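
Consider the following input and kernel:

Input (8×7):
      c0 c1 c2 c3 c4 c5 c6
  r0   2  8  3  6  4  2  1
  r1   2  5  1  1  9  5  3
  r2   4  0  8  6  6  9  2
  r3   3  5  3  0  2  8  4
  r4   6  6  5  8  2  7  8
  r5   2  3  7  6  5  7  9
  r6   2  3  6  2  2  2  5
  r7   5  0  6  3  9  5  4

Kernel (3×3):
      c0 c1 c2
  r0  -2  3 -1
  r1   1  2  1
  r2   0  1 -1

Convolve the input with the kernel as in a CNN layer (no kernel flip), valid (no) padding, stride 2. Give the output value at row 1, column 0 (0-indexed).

1

The receptive field on the input at this output position is [4 0 8 / 3 5 3 / 6 6 5]. Elementwise product with the kernel and sum: 4·-2 + 0·3 + 8·-1 + 3·1 + 5·2 + 3·1 + 6·1 + 5·-1.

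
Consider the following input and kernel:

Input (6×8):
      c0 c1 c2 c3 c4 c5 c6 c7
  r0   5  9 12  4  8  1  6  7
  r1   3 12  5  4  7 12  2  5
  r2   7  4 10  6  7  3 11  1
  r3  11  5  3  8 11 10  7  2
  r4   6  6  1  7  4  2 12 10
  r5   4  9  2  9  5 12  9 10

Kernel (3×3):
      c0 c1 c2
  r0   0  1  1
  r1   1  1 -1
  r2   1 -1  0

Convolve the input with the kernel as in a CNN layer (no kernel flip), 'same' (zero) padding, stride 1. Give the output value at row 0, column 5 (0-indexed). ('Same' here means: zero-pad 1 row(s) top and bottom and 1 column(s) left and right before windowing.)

-2

The receptive field on the zero-padded input at this output position is [0 0 0 / 8 1 6 / 7 12 2]. Elementwise product with the kernel and sum: 0·1 + 0·1 + 8·1 + 1·1 + 6·-1 + 7·1 + 12·-1.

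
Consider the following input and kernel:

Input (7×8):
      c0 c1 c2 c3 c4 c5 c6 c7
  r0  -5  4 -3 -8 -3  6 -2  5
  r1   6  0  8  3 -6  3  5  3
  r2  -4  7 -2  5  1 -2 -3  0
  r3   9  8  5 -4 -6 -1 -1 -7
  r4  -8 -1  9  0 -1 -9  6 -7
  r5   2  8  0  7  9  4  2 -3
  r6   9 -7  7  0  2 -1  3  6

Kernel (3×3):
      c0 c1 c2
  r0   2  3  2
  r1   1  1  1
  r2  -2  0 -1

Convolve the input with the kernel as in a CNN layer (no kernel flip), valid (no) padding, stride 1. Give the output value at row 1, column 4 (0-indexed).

The receptive field on the input at this output position is [-6 3 5 / 1 -2 -3 / -6 -1 -1]. Elementwise product with the kernel and sum: -6·2 + 3·3 + 5·2 + 1·1 + -2·1 + -3·1 + -6·-2 + -1·-1.

16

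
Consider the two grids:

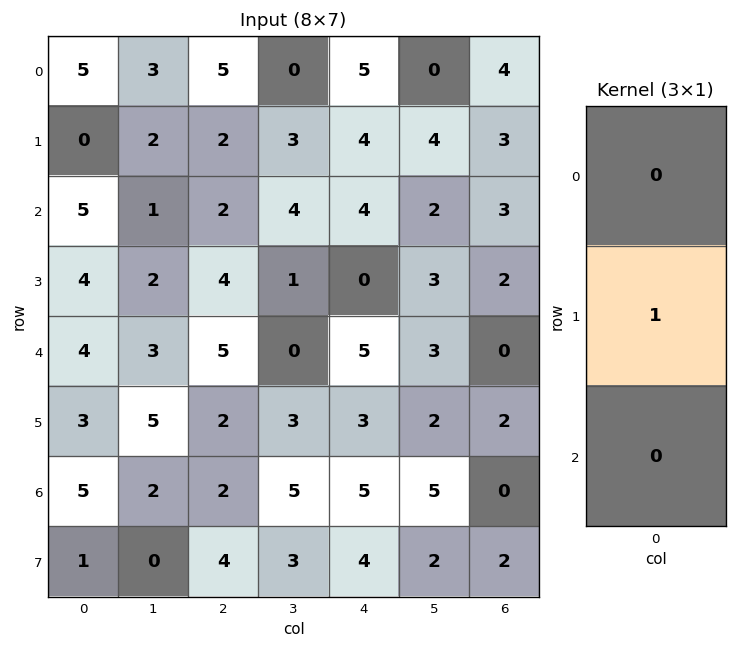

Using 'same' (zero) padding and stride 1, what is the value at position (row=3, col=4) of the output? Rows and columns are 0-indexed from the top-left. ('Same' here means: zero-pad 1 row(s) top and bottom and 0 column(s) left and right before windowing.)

The receptive field on the zero-padded input at this output position is [4 / 0 / 5]. Elementwise product with the kernel and sum: 0·1.

0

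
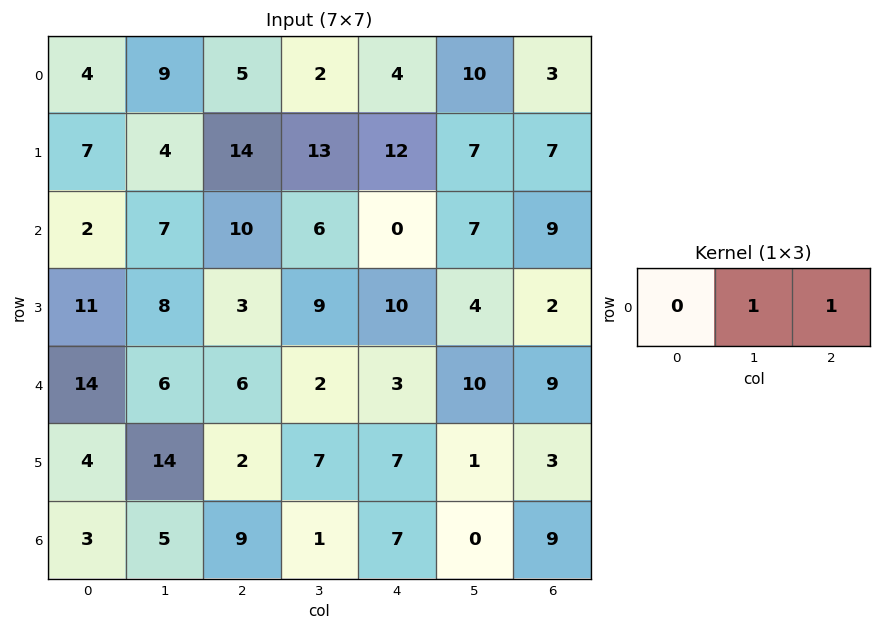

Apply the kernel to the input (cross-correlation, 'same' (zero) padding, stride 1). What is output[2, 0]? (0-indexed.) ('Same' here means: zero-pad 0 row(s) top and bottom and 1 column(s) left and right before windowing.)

The receptive field on the zero-padded input at this output position is [0 2 7]. Elementwise product with the kernel and sum: 2·1 + 7·1.

9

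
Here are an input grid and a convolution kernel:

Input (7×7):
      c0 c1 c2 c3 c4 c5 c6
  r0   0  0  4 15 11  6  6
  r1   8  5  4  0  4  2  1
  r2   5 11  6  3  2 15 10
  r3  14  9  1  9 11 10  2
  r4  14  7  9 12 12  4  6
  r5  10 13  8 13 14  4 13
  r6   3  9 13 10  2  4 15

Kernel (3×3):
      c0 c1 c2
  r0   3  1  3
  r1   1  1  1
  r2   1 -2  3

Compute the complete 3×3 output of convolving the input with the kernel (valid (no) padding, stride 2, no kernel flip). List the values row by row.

Output[0,0]: The receptive field on the input at this output position is [0 0 4 / 8 5 4 / 5 11 6]. Elementwise product with the kernel and sum: 0·3 + 0·1 + 4·3 + 8·1 + 5·1 + 4·1 + 5·1 + 11·-2 + 6·3.
Output[0,1]: The receptive field on the input at this output position is [4 15 11 / 4 0 4 / 6 3 2]. Elementwise product with the kernel and sum: 4·3 + 15·1 + 11·3 + 4·1 + 0·1 + 4·1 + 6·1 + 3·-2 + 2·3.

30 74 66
95 69 96
131 109 128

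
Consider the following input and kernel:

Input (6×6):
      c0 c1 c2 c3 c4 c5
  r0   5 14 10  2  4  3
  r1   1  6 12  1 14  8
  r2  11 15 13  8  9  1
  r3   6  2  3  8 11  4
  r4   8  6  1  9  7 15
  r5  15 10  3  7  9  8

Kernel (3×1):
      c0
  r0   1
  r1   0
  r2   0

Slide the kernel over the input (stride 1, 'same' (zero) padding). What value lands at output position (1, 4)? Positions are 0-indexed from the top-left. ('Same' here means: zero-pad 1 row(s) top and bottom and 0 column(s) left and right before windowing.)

4

The receptive field on the zero-padded input at this output position is [4 / 14 / 9]. Elementwise product with the kernel and sum: 4·1.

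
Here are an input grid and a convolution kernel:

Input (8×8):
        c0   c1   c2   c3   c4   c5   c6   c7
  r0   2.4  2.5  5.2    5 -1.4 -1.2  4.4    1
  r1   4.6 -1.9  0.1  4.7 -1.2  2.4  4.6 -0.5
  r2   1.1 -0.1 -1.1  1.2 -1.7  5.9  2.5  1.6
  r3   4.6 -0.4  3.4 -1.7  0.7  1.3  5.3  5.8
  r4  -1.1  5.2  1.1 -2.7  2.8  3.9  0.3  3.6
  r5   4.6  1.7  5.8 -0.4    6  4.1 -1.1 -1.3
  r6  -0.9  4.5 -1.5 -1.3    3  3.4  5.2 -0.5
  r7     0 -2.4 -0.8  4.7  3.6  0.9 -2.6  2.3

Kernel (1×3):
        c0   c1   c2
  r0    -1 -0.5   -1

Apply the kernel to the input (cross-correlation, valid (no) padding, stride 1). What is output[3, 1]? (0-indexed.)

The receptive field on the input at this output position is [-0.4 3.4 -1.7]. Elementwise product with the kernel and sum: -0.4·-1 + 3.4·-0.5 + -1.7·-1.

0.4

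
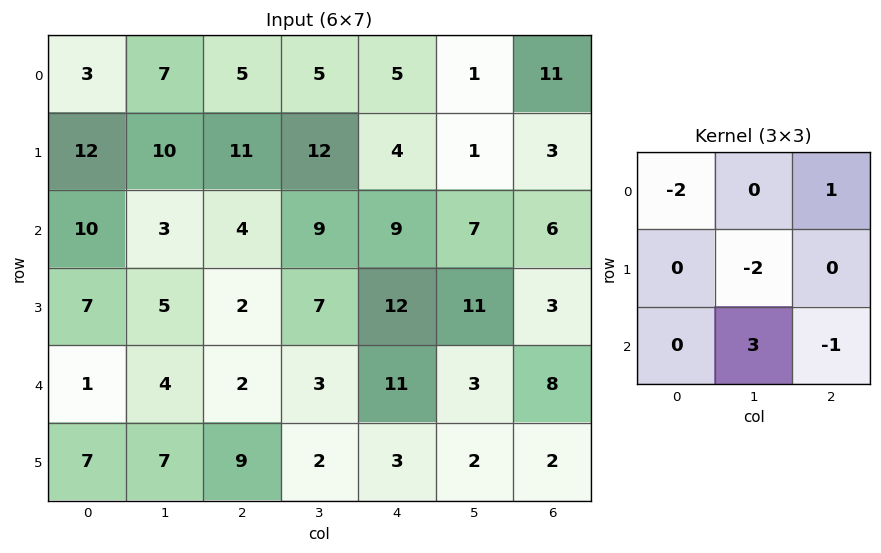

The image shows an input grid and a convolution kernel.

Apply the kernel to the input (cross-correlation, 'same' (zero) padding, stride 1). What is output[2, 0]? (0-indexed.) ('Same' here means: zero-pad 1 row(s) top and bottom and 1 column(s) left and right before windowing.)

6

The receptive field on the zero-padded input at this output position is [0 12 10 / 0 10 3 / 0 7 5]. Elementwise product with the kernel and sum: 0·-2 + 10·1 + 10·-2 + 7·3 + 5·-1.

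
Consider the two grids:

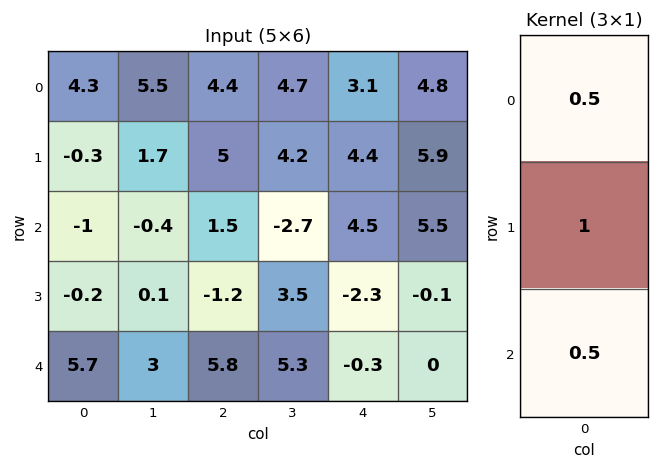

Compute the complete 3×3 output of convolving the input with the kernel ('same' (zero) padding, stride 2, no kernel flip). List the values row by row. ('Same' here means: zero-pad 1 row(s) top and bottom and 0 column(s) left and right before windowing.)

Output[0,0]: The receptive field on the zero-padded input at this output position is [0 / 4.3 / -0.3]. Elementwise product with the kernel and sum: 0·0.5 + 4.3·1 + -0.3·0.5.
Output[0,1]: The receptive field on the zero-padded input at this output position is [0 / 4.4 / 5]. Elementwise product with the kernel and sum: 0·0.5 + 4.4·1 + 5·0.5.

4.15 6.9 5.3
-1.25 3.4 5.55
5.6 5.2 -1.45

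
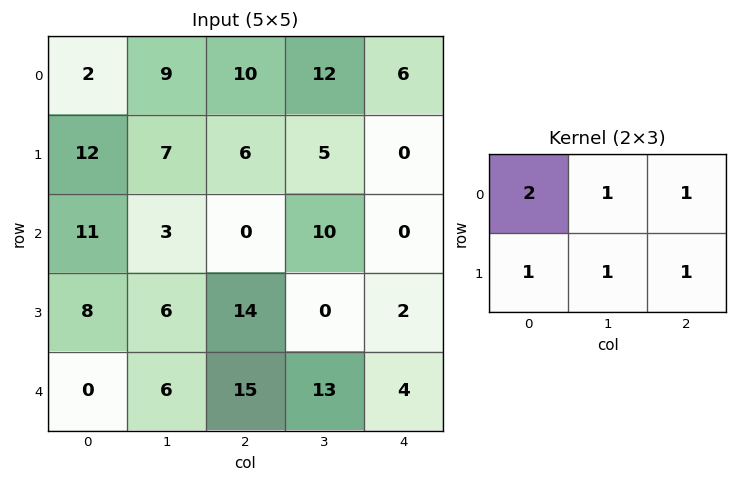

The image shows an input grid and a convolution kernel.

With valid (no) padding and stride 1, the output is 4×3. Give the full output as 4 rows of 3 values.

48 58 49
51 38 27
53 36 26
57 60 62

Output[0,0]: The receptive field on the input at this output position is [2 9 10 / 12 7 6]. Elementwise product with the kernel and sum: 2·2 + 9·1 + 10·1 + 12·1 + 7·1 + 6·1.
Output[0,1]: The receptive field on the input at this output position is [9 10 12 / 7 6 5]. Elementwise product with the kernel and sum: 9·2 + 10·1 + 12·1 + 7·1 + 6·1 + 5·1.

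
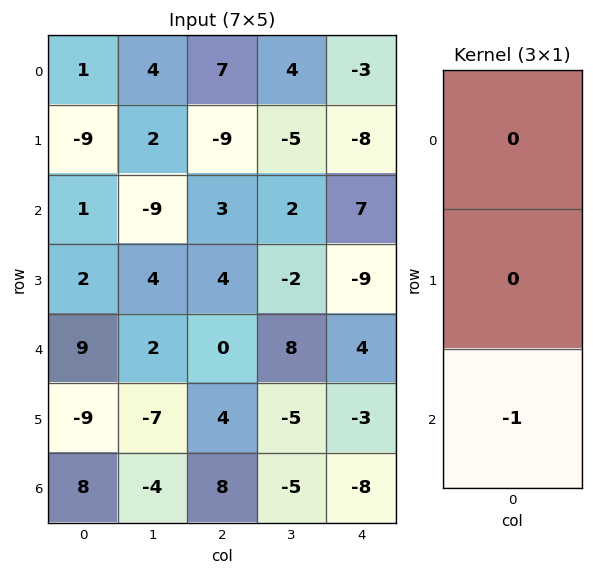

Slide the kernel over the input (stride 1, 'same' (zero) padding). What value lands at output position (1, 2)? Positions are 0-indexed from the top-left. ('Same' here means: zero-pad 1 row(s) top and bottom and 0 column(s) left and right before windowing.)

-3

The receptive field on the zero-padded input at this output position is [7 / -9 / 3]. Elementwise product with the kernel and sum: 3·-1.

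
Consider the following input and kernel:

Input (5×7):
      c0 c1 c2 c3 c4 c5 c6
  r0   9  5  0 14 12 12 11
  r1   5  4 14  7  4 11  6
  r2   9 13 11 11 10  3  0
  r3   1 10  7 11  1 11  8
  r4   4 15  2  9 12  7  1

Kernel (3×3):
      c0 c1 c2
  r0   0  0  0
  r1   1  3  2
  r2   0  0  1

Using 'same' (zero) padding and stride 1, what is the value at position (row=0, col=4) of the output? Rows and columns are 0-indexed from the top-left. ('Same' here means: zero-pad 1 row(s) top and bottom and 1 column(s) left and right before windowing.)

85

The receptive field on the zero-padded input at this output position is [0 0 0 / 14 12 12 / 7 4 11]. Elementwise product with the kernel and sum: 14·1 + 12·3 + 12·2 + 11·1.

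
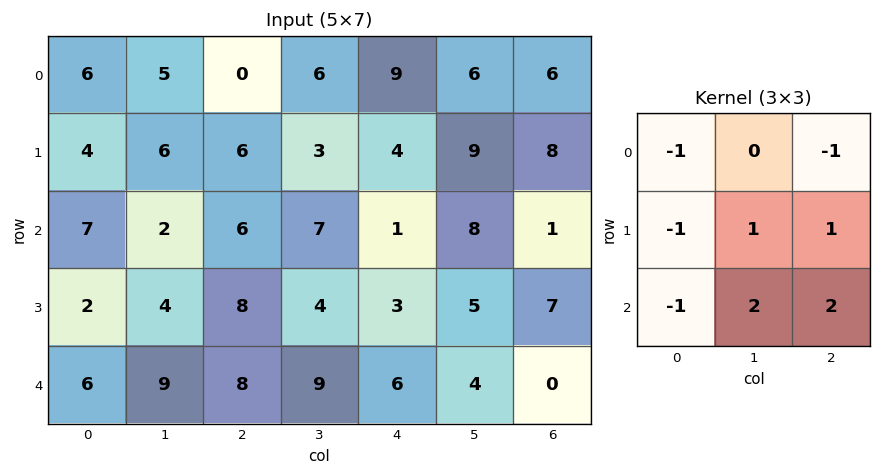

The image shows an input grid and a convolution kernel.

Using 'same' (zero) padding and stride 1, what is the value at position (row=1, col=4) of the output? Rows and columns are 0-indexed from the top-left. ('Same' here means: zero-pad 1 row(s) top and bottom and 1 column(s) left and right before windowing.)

9

The receptive field on the zero-padded input at this output position is [6 9 6 / 3 4 9 / 7 1 8]. Elementwise product with the kernel and sum: 6·-1 + 6·-1 + 3·-1 + 4·1 + 9·1 + 7·-1 + 1·2 + 8·2.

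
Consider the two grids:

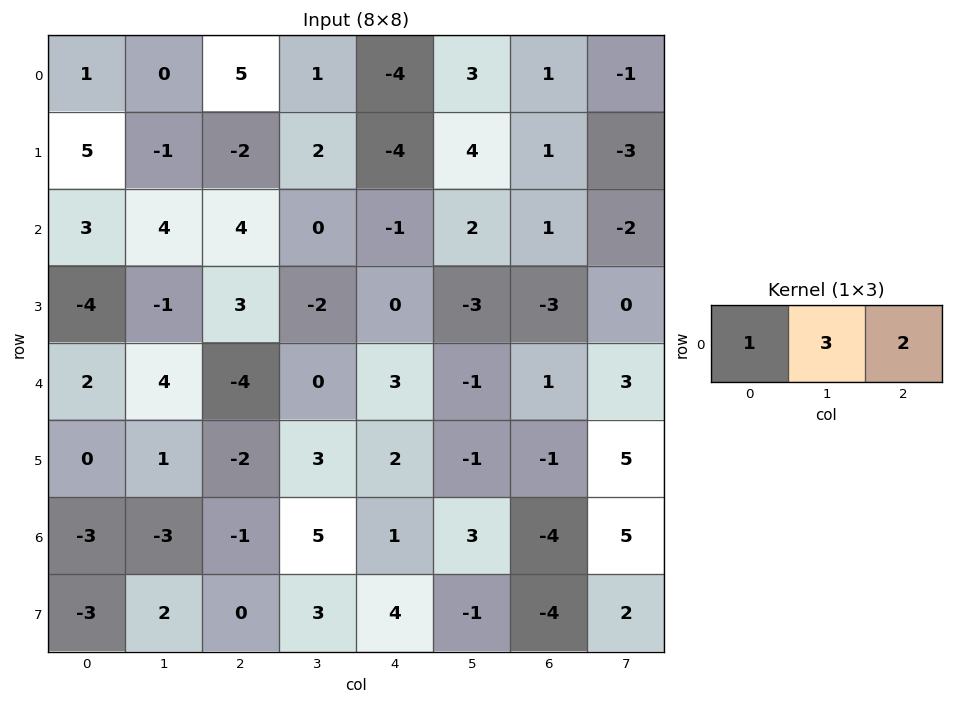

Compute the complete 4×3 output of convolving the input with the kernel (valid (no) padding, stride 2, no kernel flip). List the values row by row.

Output[0,0]: The receptive field on the input at this output position is [1 0 5]. Elementwise product with the kernel and sum: 1·1 + 0·3 + 5·2.

11 0 7
23 2 7
6 2 2
-14 16 2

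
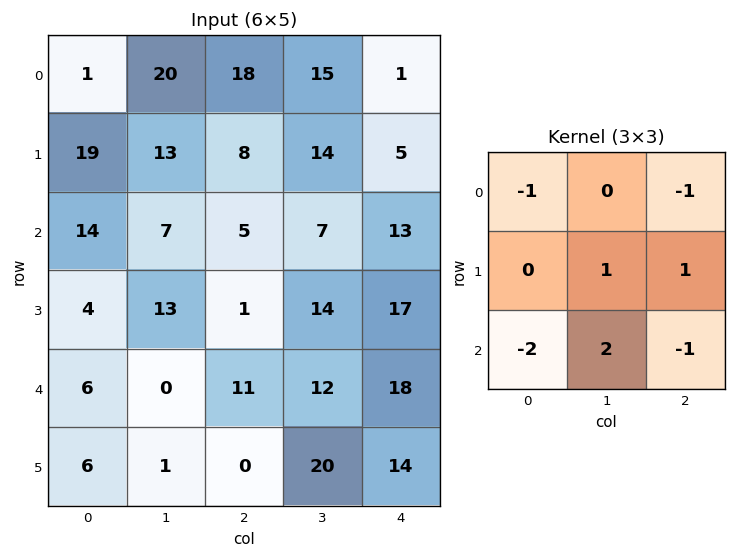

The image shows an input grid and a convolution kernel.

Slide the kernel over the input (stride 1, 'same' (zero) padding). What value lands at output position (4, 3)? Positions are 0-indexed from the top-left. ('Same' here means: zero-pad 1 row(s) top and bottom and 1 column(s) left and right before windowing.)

38

The receptive field on the zero-padded input at this output position is [1 14 17 / 11 12 18 / 0 20 14]. Elementwise product with the kernel and sum: 1·-1 + 17·-1 + 12·1 + 18·1 + 0·-2 + 20·2 + 14·-1.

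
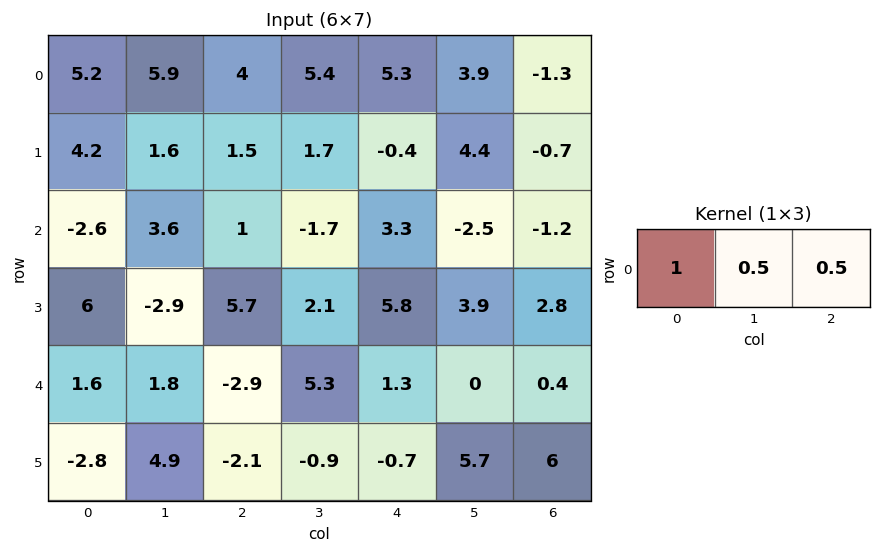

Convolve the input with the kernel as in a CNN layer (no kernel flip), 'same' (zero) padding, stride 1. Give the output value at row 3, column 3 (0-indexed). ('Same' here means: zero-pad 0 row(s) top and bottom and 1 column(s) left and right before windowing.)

9.65

The receptive field on the zero-padded input at this output position is [5.7 2.1 5.8]. Elementwise product with the kernel and sum: 5.7·1 + 2.1·0.5 + 5.8·0.5.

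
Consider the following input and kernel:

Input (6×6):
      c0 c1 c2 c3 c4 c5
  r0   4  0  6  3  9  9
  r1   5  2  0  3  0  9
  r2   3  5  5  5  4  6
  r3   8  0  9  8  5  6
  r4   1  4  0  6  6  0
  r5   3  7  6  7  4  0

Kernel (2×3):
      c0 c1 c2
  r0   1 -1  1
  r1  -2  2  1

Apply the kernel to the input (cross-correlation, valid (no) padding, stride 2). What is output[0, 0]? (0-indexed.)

The receptive field on the input at this output position is [4 0 6 / 5 2 0]. Elementwise product with the kernel and sum: 4·1 + 0·-1 + 6·1 + 5·-2 + 2·2 + 0·1.

4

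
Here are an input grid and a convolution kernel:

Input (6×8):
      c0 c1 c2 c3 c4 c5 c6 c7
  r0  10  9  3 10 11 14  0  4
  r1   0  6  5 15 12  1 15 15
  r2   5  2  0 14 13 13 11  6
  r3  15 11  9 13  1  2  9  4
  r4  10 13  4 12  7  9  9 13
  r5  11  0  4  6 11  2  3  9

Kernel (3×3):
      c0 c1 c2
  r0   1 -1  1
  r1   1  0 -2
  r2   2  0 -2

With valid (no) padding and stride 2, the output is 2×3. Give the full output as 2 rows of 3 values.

Output[0,0]: The receptive field on the input at this output position is [10 9 3 / 0 6 5 / 5 2 0]. Elementwise product with the kernel and sum: 10·1 + 9·-1 + 3·1 + 0·1 + 5·-2 + 5·2 + 0·-2.
Output[0,1]: The receptive field on the input at this output position is [3 10 11 / 5 15 12 / 0 14 13]. Elementwise product with the kernel and sum: 3·1 + 10·-1 + 11·1 + 5·1 + 12·-2 + 0·2 + 13·-2.

4 -41 -17
12 0 -10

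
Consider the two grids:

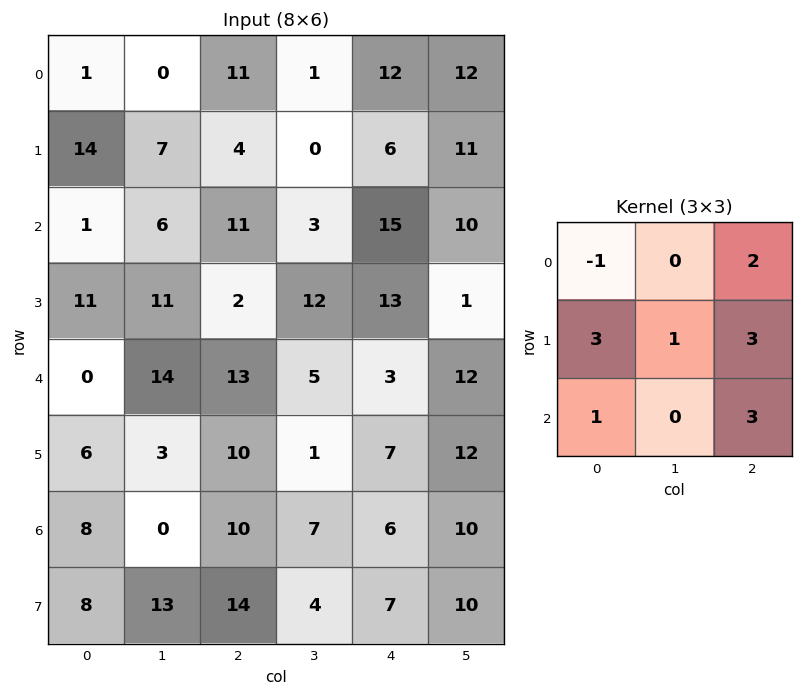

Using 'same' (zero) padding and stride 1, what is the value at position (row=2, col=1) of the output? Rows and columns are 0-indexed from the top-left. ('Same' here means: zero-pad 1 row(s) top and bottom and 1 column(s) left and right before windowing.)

53

The receptive field on the zero-padded input at this output position is [14 7 4 / 1 6 11 / 11 11 2]. Elementwise product with the kernel and sum: 14·-1 + 4·2 + 1·3 + 6·1 + 11·3 + 11·1 + 2·3.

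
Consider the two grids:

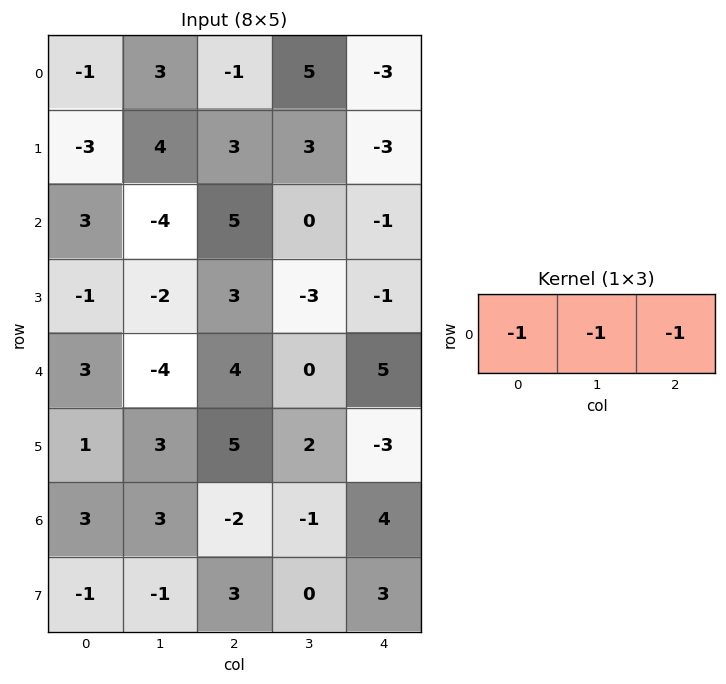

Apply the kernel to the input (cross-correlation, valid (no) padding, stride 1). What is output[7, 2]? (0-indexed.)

-6

The receptive field on the input at this output position is [3 0 3]. Elementwise product with the kernel and sum: 3·-1 + 0·-1 + 3·-1.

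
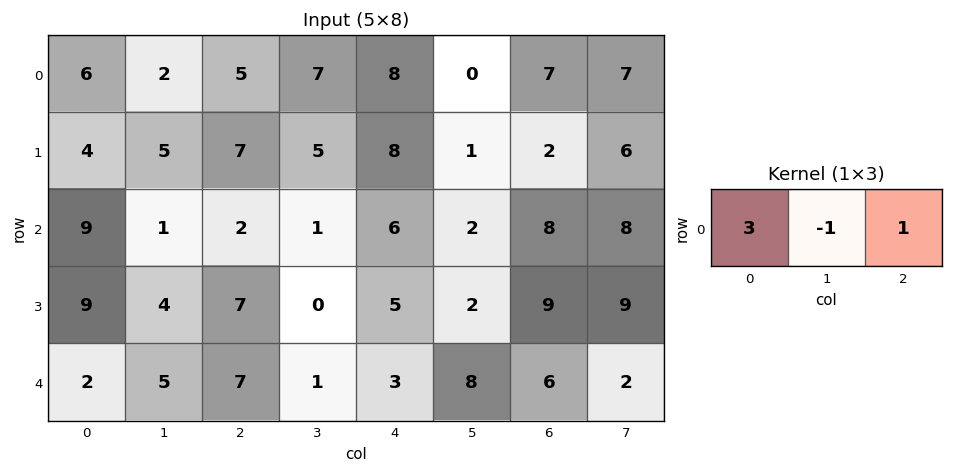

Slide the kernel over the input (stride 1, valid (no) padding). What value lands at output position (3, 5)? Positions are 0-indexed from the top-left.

6

The receptive field on the input at this output position is [2 9 9]. Elementwise product with the kernel and sum: 2·3 + 9·-1 + 9·1.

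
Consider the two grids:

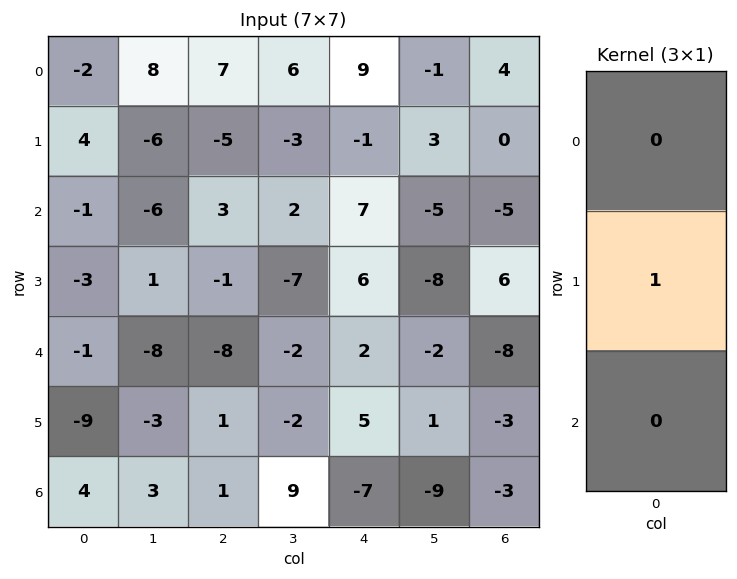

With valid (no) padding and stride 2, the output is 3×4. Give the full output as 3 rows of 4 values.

Output[0,0]: The receptive field on the input at this output position is [-2 / 4 / -1]. Elementwise product with the kernel and sum: 4·1.

4 -5 -1 0
-3 -1 6 6
-9 1 5 -3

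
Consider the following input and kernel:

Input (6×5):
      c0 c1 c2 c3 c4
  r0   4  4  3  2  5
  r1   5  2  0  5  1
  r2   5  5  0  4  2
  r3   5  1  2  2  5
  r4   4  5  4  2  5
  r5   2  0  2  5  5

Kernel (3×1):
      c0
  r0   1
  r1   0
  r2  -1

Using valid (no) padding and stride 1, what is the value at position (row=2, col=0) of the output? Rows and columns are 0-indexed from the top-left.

1

The receptive field on the input at this output position is [5 / 5 / 4]. Elementwise product with the kernel and sum: 5·1 + 4·-1.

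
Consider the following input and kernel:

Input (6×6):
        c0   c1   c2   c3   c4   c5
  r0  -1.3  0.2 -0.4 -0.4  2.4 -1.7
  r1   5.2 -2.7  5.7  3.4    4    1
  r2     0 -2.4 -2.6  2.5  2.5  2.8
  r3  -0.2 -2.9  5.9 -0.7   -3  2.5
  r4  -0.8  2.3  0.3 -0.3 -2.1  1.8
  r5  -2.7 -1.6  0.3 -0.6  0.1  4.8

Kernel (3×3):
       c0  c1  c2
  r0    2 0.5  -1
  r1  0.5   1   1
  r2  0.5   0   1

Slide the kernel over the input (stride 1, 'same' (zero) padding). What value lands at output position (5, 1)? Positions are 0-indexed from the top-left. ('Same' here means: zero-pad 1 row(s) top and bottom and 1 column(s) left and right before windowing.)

The receptive field on the zero-padded input at this output position is [-0.8 2.3 0.3 / -2.7 -1.6 0.3 / 0 0 0]. Elementwise product with the kernel and sum: -0.8·2 + 2.3·0.5 + 0.3·-1 + -2.7·0.5 + -1.6·1 + 0.3·1 + 0·0.5 + 0·1.

-3.4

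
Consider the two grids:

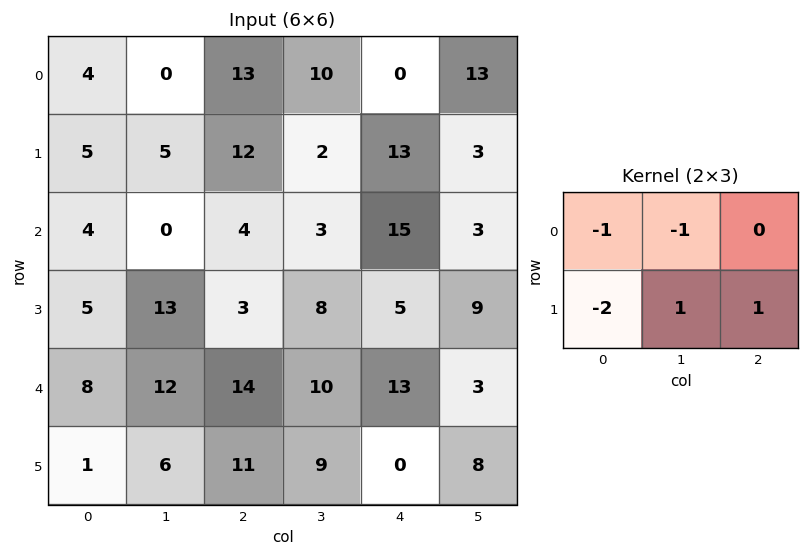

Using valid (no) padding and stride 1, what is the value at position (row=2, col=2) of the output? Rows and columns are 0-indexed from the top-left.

0

The receptive field on the input at this output position is [4 3 15 / 3 8 5]. Elementwise product with the kernel and sum: 4·-1 + 3·-1 + 3·-2 + 8·1 + 5·1.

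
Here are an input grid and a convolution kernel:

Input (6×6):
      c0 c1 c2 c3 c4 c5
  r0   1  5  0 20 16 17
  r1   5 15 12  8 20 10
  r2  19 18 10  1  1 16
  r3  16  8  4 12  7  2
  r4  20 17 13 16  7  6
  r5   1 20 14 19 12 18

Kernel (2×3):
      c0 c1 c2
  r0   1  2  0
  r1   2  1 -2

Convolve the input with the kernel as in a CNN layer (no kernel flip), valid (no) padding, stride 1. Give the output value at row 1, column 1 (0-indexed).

The receptive field on the input at this output position is [15 12 8 / 18 10 1]. Elementwise product with the kernel and sum: 15·1 + 12·2 + 18·2 + 10·1 + 1·-2.

83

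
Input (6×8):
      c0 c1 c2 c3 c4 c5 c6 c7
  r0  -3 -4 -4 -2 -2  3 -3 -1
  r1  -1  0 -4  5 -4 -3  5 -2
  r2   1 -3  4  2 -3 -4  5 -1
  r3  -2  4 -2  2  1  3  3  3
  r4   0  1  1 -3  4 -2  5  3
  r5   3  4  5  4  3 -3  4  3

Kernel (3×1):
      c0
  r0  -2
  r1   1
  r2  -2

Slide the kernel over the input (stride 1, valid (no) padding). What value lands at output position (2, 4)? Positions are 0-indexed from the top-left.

-1

The receptive field on the input at this output position is [-3 / 1 / 4]. Elementwise product with the kernel and sum: -3·-2 + 1·1 + 4·-2.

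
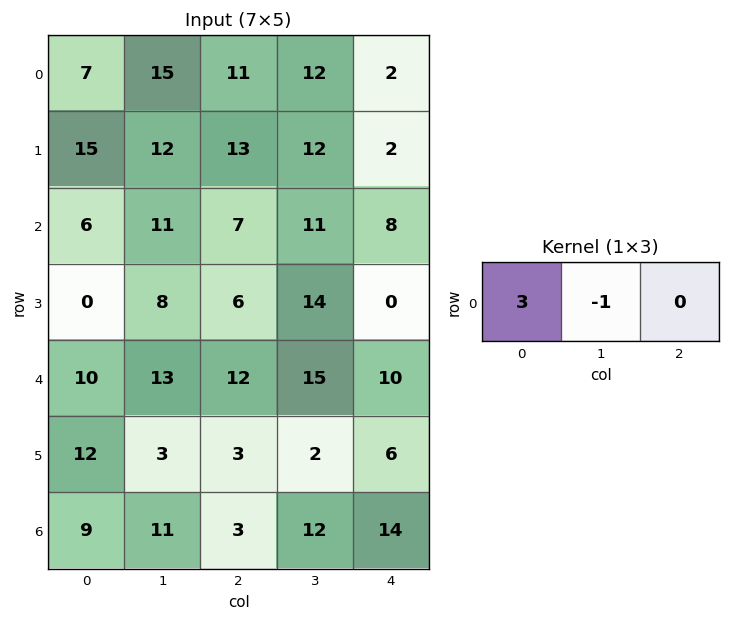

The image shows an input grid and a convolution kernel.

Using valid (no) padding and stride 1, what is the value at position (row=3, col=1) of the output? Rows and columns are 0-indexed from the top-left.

18

The receptive field on the input at this output position is [8 6 14]. Elementwise product with the kernel and sum: 8·3 + 6·-1.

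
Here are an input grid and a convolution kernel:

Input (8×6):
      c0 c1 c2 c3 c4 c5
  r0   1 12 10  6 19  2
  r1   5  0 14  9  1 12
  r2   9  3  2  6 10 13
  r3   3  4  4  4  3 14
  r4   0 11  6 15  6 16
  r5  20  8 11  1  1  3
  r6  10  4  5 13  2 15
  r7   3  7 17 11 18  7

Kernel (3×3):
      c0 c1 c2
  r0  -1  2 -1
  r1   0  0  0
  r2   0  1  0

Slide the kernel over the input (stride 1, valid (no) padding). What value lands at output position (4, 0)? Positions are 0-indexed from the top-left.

The receptive field on the input at this output position is [0 11 6 / 20 8 11 / 10 4 5]. Elementwise product with the kernel and sum: 0·-1 + 11·2 + 6·-1 + 4·1.

20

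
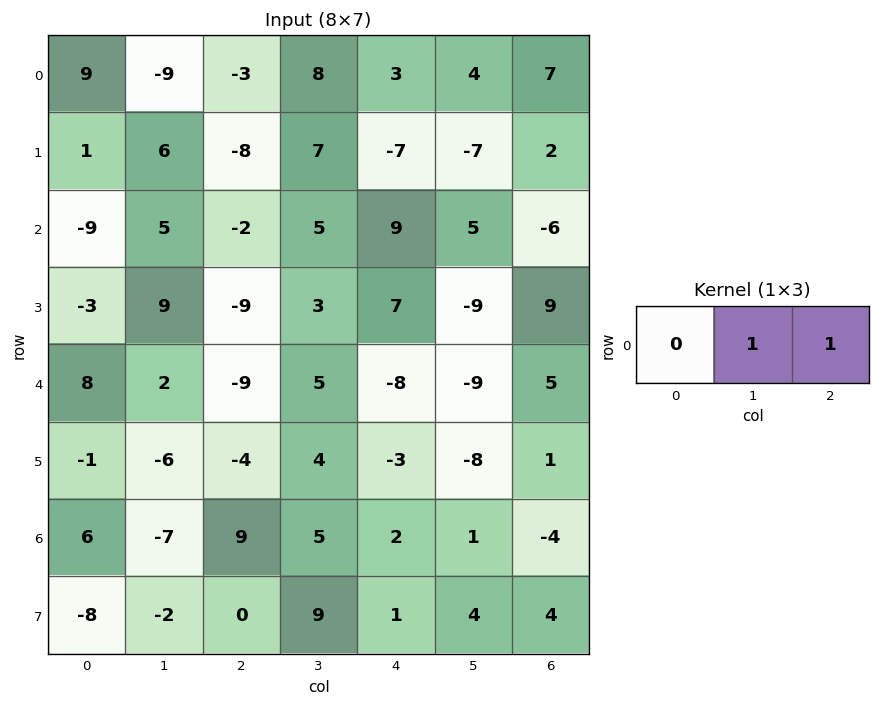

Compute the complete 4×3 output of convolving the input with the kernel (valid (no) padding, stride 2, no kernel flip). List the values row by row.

Output[0,0]: The receptive field on the input at this output position is [9 -9 -3]. Elementwise product with the kernel and sum: -9·1 + -3·1.
Output[0,1]: The receptive field on the input at this output position is [-3 8 3]. Elementwise product with the kernel and sum: 8·1 + 3·1.

-12 11 11
3 14 -1
-7 -3 -4
2 7 -3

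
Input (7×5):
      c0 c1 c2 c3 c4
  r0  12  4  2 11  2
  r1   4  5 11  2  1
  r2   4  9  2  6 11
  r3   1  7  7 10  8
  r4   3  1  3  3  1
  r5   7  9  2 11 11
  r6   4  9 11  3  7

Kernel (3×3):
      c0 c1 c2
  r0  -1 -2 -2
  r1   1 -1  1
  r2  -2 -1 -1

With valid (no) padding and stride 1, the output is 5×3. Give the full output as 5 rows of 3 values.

Output[0,0]: The receptive field on the input at this output position is [12 4 2 / 4 5 11 / 4 9 2]. Elementwise product with the kernel and sum: 12·-1 + 4·-2 + 2·-2 + 4·1 + 5·-1 + 11·1 + 4·-2 + 9·-1 + 2·-1.

-33 -60 -39
-55 -49 -42
-35 -23 -41
-49 -71 -68
-39 -27 -41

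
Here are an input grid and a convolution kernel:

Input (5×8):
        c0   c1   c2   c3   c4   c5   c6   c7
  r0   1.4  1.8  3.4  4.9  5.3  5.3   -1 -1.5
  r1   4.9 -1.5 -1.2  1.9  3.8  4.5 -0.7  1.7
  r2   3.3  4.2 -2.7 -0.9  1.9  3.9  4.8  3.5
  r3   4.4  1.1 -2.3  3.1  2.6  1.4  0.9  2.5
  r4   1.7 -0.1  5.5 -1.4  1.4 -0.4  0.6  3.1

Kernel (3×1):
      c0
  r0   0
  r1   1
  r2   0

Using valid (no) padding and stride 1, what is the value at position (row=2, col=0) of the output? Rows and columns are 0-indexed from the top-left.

The receptive field on the input at this output position is [3.3 / 4.4 / 1.7]. Elementwise product with the kernel and sum: 4.4·1.

4.4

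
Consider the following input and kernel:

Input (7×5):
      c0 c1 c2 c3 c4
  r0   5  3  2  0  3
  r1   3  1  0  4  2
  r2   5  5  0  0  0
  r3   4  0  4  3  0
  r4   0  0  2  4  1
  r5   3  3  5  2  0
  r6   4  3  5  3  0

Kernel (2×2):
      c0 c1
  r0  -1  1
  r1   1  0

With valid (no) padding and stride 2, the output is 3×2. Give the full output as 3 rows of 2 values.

1 -2
4 4
3 7

Output[0,0]: The receptive field on the input at this output position is [5 3 / 3 1]. Elementwise product with the kernel and sum: 5·-1 + 3·1 + 3·1.
Output[0,1]: The receptive field on the input at this output position is [2 0 / 0 4]. Elementwise product with the kernel and sum: 2·-1 + 0·1 + 0·1.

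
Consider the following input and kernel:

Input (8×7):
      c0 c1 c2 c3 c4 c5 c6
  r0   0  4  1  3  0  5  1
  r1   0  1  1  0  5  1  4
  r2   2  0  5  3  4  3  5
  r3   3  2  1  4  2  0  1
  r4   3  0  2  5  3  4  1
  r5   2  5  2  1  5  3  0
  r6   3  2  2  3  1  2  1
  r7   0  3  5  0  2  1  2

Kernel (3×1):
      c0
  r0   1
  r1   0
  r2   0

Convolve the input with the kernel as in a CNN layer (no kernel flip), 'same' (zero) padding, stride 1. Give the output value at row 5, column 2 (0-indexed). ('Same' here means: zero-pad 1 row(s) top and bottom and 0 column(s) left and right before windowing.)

The receptive field on the zero-padded input at this output position is [2 / 2 / 2]. Elementwise product with the kernel and sum: 2·1.

2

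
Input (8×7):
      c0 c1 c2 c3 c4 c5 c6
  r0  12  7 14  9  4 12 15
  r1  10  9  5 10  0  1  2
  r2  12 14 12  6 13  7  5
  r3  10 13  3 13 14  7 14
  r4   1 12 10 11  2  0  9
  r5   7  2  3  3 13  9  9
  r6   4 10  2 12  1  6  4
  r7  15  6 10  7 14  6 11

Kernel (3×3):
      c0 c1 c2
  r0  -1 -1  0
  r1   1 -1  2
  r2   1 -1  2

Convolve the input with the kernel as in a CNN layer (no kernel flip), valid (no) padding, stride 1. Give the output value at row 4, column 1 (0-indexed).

15

The receptive field on the input at this output position is [12 10 11 / 2 3 3 / 10 2 12]. Elementwise product with the kernel and sum: 12·-1 + 10·-1 + 2·1 + 3·-1 + 3·2 + 10·1 + 2·-1 + 12·2.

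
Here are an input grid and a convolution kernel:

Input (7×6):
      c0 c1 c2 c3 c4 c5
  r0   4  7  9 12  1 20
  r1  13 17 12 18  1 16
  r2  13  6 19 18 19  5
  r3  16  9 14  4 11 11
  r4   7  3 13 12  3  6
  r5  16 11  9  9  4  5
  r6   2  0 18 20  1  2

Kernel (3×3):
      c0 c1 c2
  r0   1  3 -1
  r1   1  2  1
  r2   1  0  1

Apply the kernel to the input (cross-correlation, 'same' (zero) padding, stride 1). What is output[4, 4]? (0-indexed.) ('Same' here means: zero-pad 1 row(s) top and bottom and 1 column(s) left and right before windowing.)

64

The receptive field on the zero-padded input at this output position is [4 11 11 / 12 3 6 / 9 4 5]. Elementwise product with the kernel and sum: 4·1 + 11·3 + 11·-1 + 12·1 + 3·2 + 6·1 + 9·1 + 5·1.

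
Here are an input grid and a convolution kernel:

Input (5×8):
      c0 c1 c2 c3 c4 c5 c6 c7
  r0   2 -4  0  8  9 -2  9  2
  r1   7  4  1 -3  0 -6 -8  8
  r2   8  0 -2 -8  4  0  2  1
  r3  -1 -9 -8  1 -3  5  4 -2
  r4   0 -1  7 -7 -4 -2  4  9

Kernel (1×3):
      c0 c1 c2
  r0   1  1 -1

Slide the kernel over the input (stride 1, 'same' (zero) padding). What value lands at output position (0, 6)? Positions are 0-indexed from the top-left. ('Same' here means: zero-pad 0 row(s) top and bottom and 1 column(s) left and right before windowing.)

5

The receptive field on the zero-padded input at this output position is [-2 9 2]. Elementwise product with the kernel and sum: -2·1 + 9·1 + 2·-1.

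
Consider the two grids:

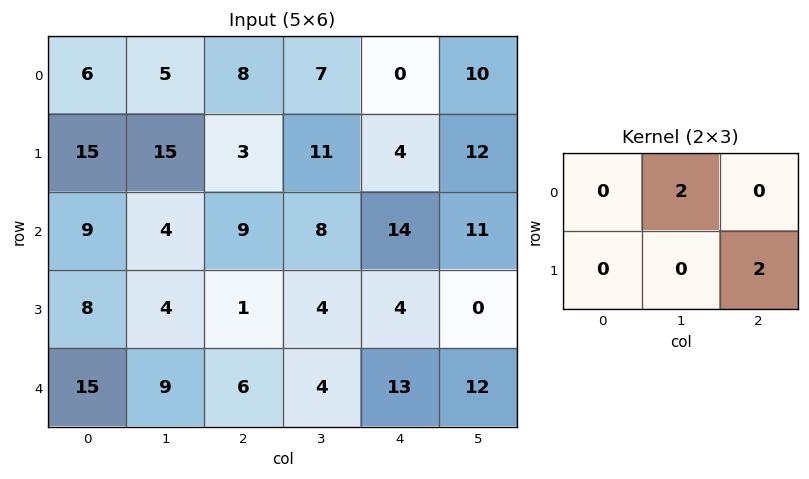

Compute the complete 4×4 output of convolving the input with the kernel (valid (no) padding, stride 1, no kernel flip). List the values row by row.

16 38 22 24
48 22 50 30
10 26 24 28
20 10 34 32

Output[0,0]: The receptive field on the input at this output position is [6 5 8 / 15 15 3]. Elementwise product with the kernel and sum: 5·2 + 3·2.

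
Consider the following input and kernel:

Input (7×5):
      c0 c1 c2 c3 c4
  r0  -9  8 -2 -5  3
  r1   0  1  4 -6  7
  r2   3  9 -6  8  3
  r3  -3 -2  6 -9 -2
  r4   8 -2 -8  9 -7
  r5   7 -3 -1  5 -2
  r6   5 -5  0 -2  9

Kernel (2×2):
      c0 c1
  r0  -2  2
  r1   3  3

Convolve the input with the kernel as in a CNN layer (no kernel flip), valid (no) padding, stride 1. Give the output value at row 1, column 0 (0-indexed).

The receptive field on the input at this output position is [0 1 / 3 9]. Elementwise product with the kernel and sum: 0·-2 + 1·2 + 3·3 + 9·3.

38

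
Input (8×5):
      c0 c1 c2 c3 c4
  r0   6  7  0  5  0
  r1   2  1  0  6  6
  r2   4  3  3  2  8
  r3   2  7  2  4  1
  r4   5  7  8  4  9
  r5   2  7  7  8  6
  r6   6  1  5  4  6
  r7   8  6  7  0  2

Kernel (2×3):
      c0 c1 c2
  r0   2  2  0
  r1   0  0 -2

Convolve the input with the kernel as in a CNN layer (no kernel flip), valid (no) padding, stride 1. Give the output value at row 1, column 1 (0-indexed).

The receptive field on the input at this output position is [1 0 6 / 3 3 2]. Elementwise product with the kernel and sum: 1·2 + 0·2 + 2·-2.

-2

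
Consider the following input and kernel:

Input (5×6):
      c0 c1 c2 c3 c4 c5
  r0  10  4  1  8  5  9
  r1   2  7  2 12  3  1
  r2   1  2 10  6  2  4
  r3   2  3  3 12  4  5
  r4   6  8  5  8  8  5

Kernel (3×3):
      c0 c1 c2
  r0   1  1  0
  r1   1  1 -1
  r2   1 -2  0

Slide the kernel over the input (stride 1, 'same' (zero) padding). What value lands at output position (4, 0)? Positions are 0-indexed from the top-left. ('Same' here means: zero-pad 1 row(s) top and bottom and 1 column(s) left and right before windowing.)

0

The receptive field on the zero-padded input at this output position is [0 2 3 / 0 6 8 / 0 0 0]. Elementwise product with the kernel and sum: 0·1 + 2·1 + 0·1 + 6·1 + 8·-1 + 0·1 + 0·-2.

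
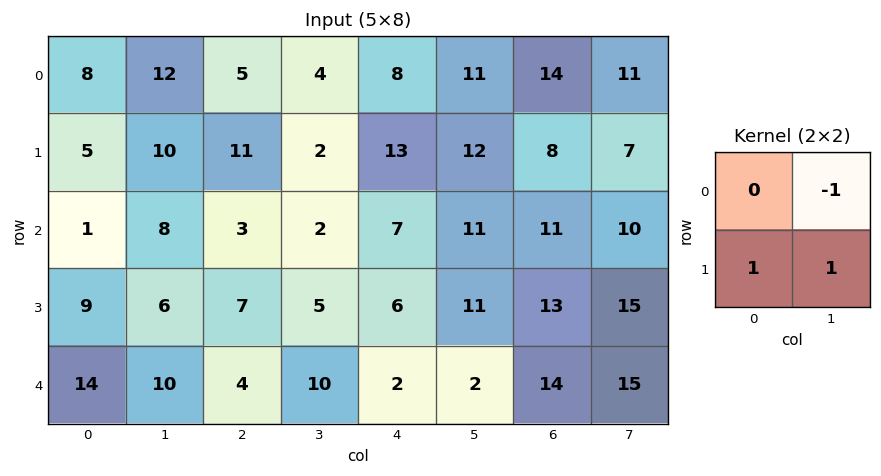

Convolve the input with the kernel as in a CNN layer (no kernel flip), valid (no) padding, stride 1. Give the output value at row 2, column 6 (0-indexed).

18

The receptive field on the input at this output position is [11 10 / 13 15]. Elementwise product with the kernel and sum: 10·-1 + 13·1 + 15·1.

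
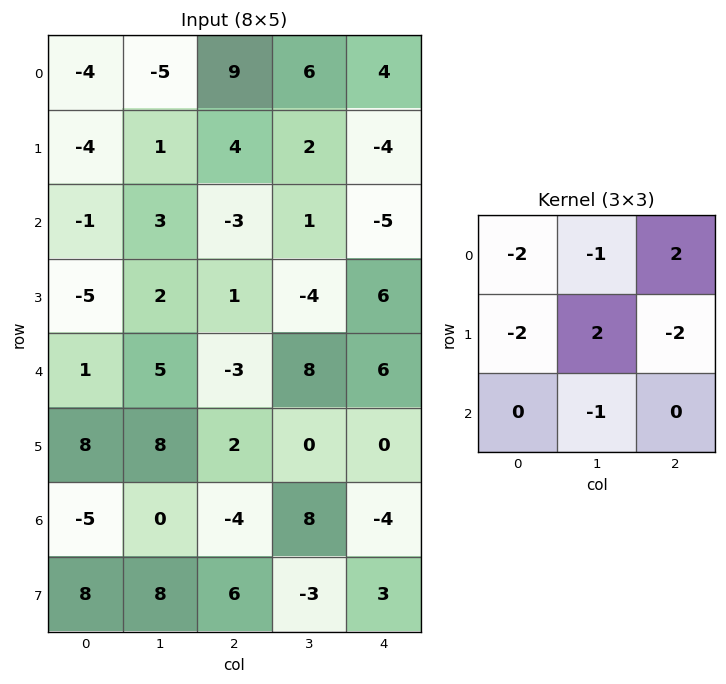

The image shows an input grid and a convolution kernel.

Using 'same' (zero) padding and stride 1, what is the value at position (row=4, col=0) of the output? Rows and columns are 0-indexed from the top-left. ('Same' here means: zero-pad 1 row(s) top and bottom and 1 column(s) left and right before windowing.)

The receptive field on the zero-padded input at this output position is [0 -5 2 / 0 1 5 / 0 8 8]. Elementwise product with the kernel and sum: 0·-2 + -5·-1 + 2·2 + 0·-2 + 1·2 + 5·-2 + 8·-1.

-7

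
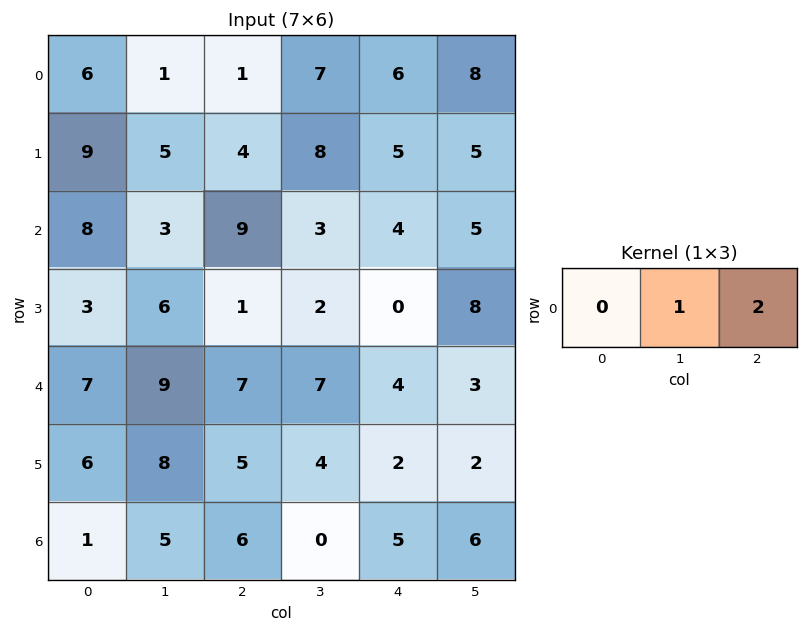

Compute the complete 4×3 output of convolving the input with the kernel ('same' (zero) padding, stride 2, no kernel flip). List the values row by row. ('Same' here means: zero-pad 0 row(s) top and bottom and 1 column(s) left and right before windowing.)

Output[0,0]: The receptive field on the zero-padded input at this output position is [0 6 1]. Elementwise product with the kernel and sum: 6·1 + 1·2.

8 15 22
14 15 14
25 21 10
11 6 17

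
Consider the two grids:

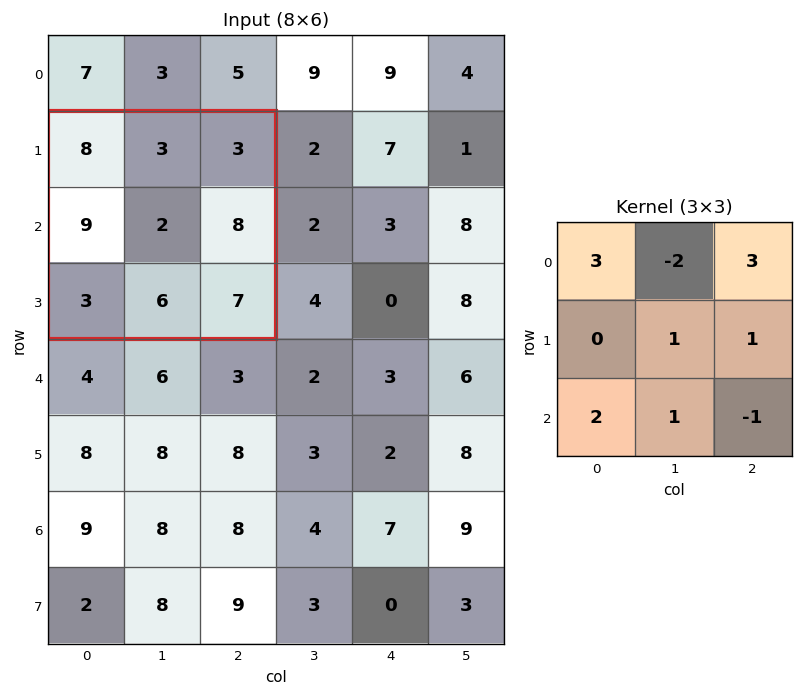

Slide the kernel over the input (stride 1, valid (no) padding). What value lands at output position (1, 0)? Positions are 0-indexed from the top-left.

The receptive field on the input at this output position is [8 3 3 / 9 2 8 / 3 6 7]. Elementwise product with the kernel and sum: 8·3 + 3·-2 + 3·3 + 2·1 + 8·1 + 3·2 + 6·1 + 7·-1.

42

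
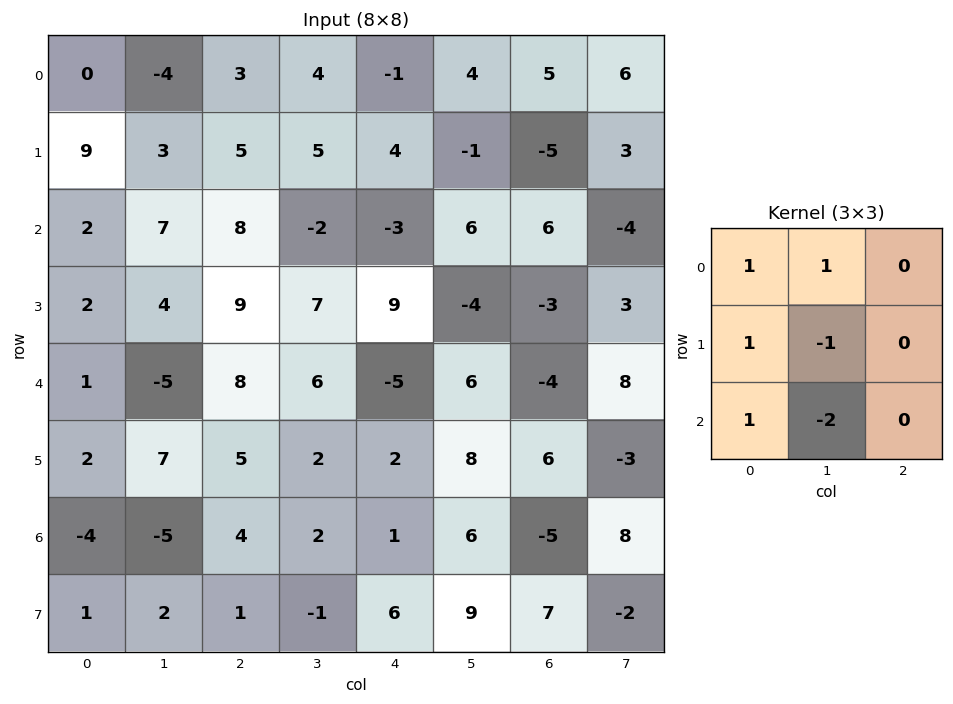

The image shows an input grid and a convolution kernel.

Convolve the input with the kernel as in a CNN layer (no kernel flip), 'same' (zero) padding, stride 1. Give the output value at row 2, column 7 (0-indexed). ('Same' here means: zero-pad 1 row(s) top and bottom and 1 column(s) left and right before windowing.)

The receptive field on the zero-padded input at this output position is [-5 3 0 / 6 -4 0 / -3 3 0]. Elementwise product with the kernel and sum: -5·1 + 3·1 + 6·1 + -4·-1 + -3·1 + 3·-2.

-1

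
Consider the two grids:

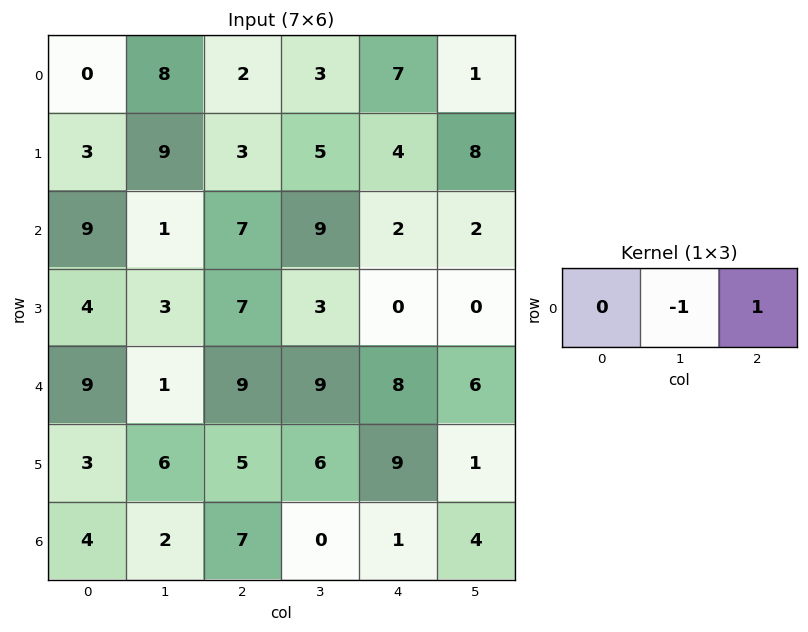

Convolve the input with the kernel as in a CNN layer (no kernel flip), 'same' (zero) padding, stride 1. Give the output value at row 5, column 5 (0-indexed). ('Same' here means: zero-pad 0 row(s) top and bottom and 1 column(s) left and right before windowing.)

-1

The receptive field on the zero-padded input at this output position is [9 1 0]. Elementwise product with the kernel and sum: 1·-1 + 0·1.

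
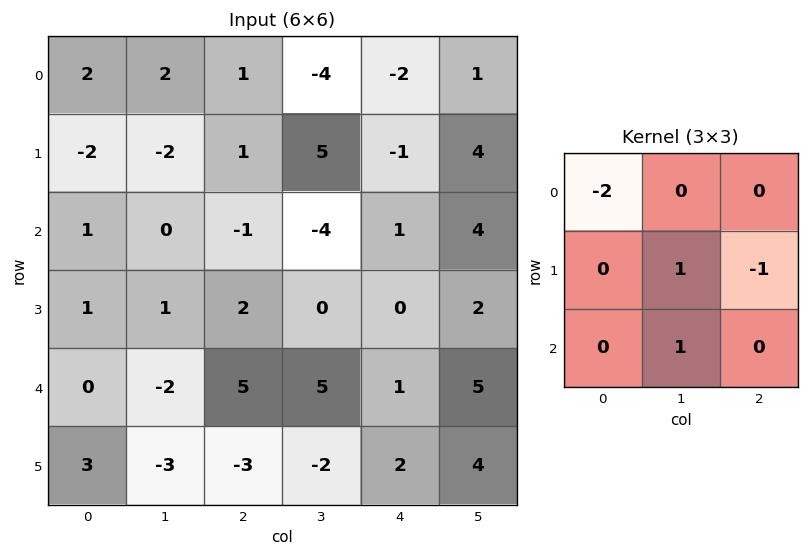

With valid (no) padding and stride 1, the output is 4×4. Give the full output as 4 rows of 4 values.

-7 -9 0 4
6 9 -7 -13
-5 7 7 7
-12 -5 -2 -2

Output[0,0]: The receptive field on the input at this output position is [2 2 1 / -2 -2 1 / 1 0 -1]. Elementwise product with the kernel and sum: 2·-2 + -2·1 + 1·-1 + 0·1.
Output[0,1]: The receptive field on the input at this output position is [2 1 -4 / -2 1 5 / 0 -1 -4]. Elementwise product with the kernel and sum: 2·-2 + 1·1 + 5·-1 + -1·1.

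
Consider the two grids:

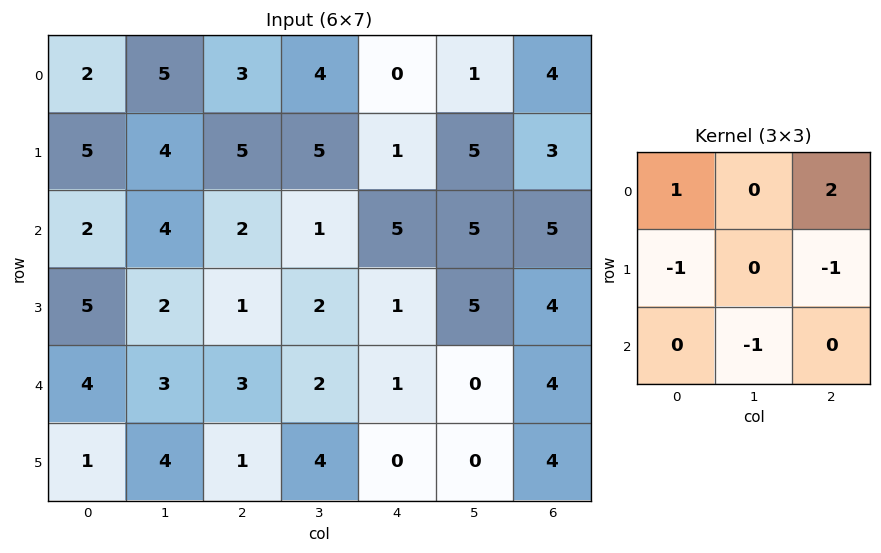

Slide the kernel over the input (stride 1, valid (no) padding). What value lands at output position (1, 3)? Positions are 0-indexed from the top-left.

8

The receptive field on the input at this output position is [5 1 5 / 1 5 5 / 2 1 5]. Elementwise product with the kernel and sum: 5·1 + 5·2 + 1·-1 + 5·-1 + 1·-1.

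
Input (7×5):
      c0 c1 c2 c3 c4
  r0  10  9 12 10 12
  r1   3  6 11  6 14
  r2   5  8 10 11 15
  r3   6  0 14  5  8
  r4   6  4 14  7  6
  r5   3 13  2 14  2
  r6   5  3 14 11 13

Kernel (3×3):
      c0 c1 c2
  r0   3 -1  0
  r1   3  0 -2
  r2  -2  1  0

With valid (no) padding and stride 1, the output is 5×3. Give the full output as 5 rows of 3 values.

6 15 22
-14 23 4
-11 10 24
15 -40 77
12 17 20

Output[0,0]: The receptive field on the input at this output position is [10 9 12 / 3 6 11 / 5 8 10]. Elementwise product with the kernel and sum: 10·3 + 9·-1 + 3·3 + 11·-2 + 5·-2 + 8·1.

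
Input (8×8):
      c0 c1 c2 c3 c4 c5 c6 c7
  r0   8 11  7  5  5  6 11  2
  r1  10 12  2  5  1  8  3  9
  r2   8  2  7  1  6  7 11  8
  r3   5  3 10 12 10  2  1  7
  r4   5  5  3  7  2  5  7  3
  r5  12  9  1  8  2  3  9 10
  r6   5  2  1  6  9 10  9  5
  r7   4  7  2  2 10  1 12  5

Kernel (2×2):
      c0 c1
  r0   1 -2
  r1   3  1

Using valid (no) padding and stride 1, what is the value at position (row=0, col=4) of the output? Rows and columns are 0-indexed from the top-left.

4

The receptive field on the input at this output position is [5 6 / 1 8]. Elementwise product with the kernel and sum: 5·1 + 6·-2 + 1·3 + 8·1.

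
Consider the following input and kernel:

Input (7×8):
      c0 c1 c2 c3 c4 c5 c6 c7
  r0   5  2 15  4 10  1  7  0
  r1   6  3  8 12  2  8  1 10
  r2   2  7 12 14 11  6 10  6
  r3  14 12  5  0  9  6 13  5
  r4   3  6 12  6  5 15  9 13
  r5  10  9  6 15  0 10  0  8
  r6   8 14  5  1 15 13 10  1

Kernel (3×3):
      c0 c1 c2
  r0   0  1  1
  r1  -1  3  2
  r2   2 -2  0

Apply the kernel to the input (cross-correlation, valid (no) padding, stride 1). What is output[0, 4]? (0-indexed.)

The receptive field on the input at this output position is [10 1 7 / 2 8 1 / 11 6 10]. Elementwise product with the kernel and sum: 1·1 + 7·1 + 2·-1 + 8·3 + 1·2 + 11·2 + 6·-2.

42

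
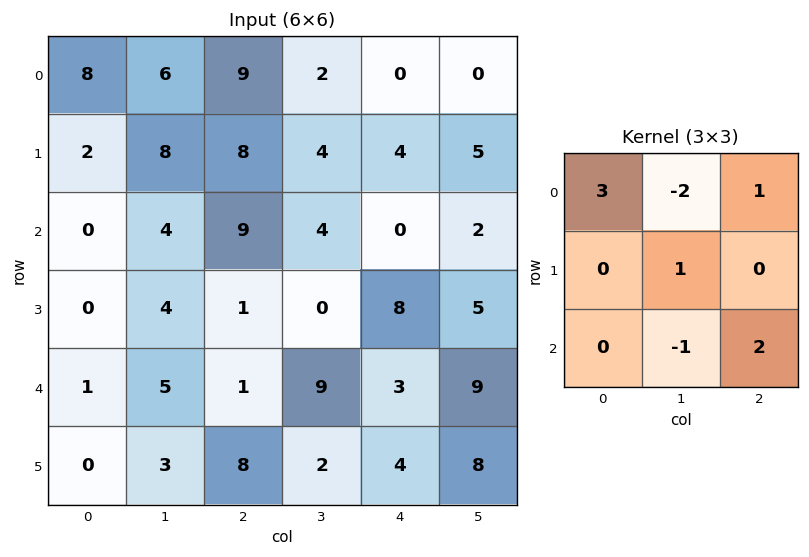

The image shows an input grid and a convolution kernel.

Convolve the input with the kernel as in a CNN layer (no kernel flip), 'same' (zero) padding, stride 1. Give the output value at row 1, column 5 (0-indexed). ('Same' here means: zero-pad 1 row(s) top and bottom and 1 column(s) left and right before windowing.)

The receptive field on the zero-padded input at this output position is [0 0 0 / 4 5 0 / 0 2 0]. Elementwise product with the kernel and sum: 0·3 + 0·-2 + 0·1 + 5·1 + 2·-1 + 0·2.

3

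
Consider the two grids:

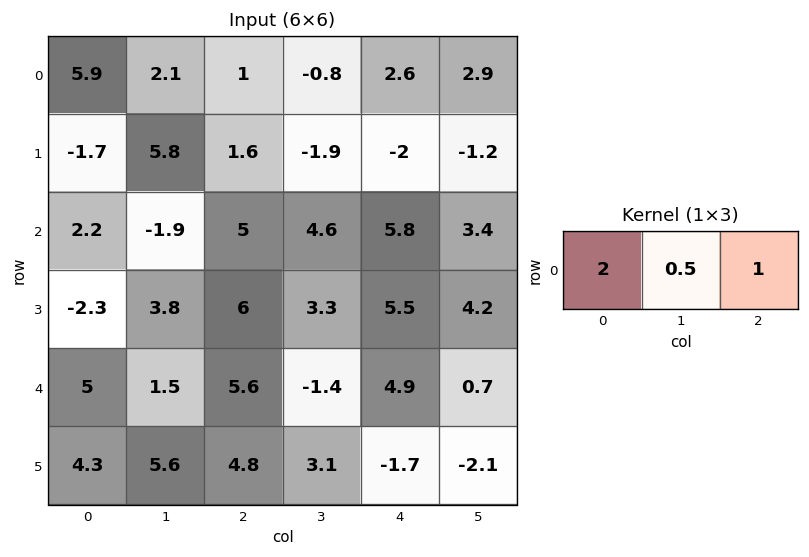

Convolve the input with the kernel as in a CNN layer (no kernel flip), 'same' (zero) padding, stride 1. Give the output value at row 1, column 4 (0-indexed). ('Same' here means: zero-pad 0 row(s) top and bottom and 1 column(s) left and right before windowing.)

-6

The receptive field on the zero-padded input at this output position is [-1.9 -2 -1.2]. Elementwise product with the kernel and sum: -1.9·2 + -2·0.5 + -1.2·1.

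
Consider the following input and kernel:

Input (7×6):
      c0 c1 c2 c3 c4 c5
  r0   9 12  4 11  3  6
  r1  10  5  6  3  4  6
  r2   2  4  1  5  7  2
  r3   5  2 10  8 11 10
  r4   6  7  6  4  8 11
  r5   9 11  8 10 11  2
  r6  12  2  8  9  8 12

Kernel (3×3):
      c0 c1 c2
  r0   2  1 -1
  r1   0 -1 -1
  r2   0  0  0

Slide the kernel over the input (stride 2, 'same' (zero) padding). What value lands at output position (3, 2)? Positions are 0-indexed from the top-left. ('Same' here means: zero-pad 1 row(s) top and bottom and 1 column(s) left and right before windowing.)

The receptive field on the zero-padded input at this output position is [10 11 2 / 9 8 12 / 0 0 0]. Elementwise product with the kernel and sum: 10·2 + 11·1 + 2·-1 + 8·-1 + 12·-1.

9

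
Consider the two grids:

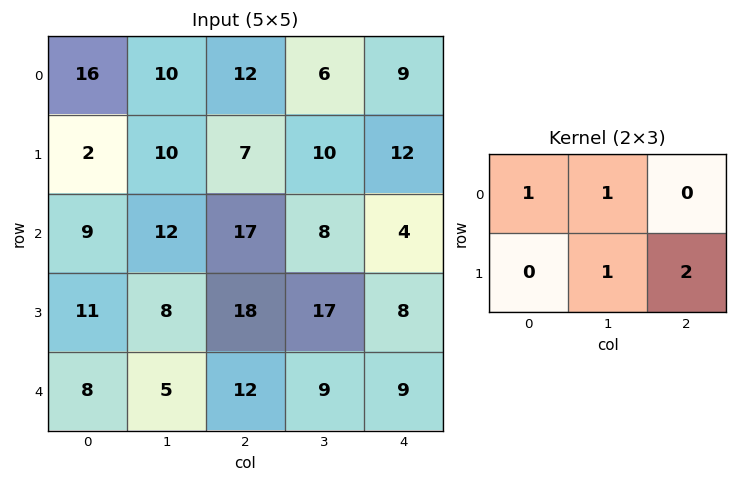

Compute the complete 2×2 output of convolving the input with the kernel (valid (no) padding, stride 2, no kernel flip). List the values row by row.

50 52
65 58

Output[0,0]: The receptive field on the input at this output position is [16 10 12 / 2 10 7]. Elementwise product with the kernel and sum: 16·1 + 10·1 + 10·1 + 7·2.
Output[0,1]: The receptive field on the input at this output position is [12 6 9 / 7 10 12]. Elementwise product with the kernel and sum: 12·1 + 6·1 + 10·1 + 12·2.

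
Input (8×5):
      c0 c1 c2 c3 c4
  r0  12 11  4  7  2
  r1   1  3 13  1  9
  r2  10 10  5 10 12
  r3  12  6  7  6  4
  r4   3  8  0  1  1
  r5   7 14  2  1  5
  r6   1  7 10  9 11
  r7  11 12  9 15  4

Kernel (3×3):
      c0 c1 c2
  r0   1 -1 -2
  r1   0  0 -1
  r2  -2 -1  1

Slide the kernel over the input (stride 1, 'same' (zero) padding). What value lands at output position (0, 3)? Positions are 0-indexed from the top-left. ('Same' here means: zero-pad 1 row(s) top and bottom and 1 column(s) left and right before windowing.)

The receptive field on the zero-padded input at this output position is [0 0 0 / 4 7 2 / 13 1 9]. Elementwise product with the kernel and sum: 0·1 + 0·-1 + 0·-2 + 2·-1 + 13·-2 + 1·-1 + 9·1.

-20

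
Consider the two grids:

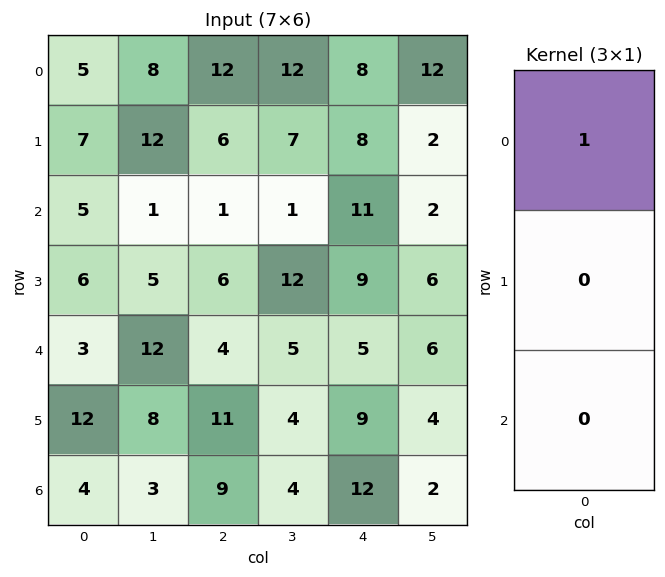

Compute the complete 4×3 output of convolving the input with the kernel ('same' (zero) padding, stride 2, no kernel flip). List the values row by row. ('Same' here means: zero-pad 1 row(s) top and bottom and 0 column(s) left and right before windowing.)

Output[0,0]: The receptive field on the zero-padded input at this output position is [0 / 5 / 7]. Elementwise product with the kernel and sum: 0·1.

0 0 0
7 6 8
6 6 9
12 11 9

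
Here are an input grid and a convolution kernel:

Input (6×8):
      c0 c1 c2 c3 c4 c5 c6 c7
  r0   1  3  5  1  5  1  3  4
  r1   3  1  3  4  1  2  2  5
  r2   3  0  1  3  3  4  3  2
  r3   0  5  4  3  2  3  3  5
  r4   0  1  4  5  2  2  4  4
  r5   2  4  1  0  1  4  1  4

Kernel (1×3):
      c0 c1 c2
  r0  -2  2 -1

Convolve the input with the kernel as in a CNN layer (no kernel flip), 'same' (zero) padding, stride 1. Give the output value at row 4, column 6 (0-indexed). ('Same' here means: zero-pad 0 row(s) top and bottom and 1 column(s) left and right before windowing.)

The receptive field on the zero-padded input at this output position is [2 4 4]. Elementwise product with the kernel and sum: 2·-2 + 4·2 + 4·-1.

0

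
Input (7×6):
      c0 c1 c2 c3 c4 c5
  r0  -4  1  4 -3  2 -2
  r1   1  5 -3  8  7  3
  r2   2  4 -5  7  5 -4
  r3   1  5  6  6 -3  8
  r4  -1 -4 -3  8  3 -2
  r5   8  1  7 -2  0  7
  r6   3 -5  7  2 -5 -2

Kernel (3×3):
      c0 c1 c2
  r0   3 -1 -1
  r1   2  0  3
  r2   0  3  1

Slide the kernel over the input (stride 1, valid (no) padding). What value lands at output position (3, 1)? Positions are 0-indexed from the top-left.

38

The receptive field on the input at this output position is [5 6 6 / -4 -3 8 / 1 7 -2]. Elementwise product with the kernel and sum: 5·3 + 6·-1 + 6·-1 + -4·2 + 8·3 + 7·3 + -2·1.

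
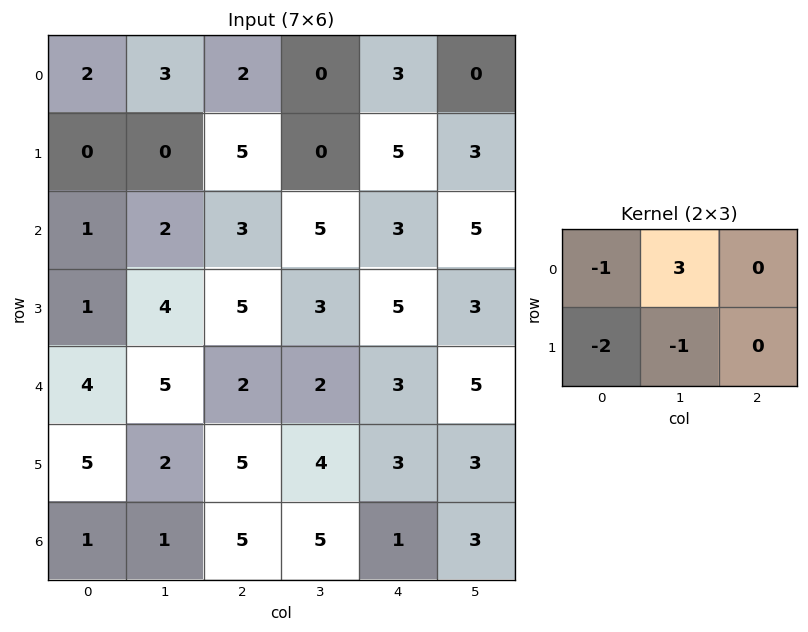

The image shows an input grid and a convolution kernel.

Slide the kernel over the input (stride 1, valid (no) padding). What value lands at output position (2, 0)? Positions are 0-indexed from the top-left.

The receptive field on the input at this output position is [1 2 3 / 1 4 5]. Elementwise product with the kernel and sum: 1·-1 + 2·3 + 1·-2 + 4·-1.

-1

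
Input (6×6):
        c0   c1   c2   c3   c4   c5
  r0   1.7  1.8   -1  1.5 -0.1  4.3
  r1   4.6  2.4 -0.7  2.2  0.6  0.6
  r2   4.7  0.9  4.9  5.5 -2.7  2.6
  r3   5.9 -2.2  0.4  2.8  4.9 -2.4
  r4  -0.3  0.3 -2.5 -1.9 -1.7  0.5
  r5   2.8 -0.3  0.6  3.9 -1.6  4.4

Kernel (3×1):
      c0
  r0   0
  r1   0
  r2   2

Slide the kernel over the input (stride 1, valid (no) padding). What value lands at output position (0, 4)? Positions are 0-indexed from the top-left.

-5.4

The receptive field on the input at this output position is [-0.1 / 0.6 / -2.7]. Elementwise product with the kernel and sum: -2.7·2.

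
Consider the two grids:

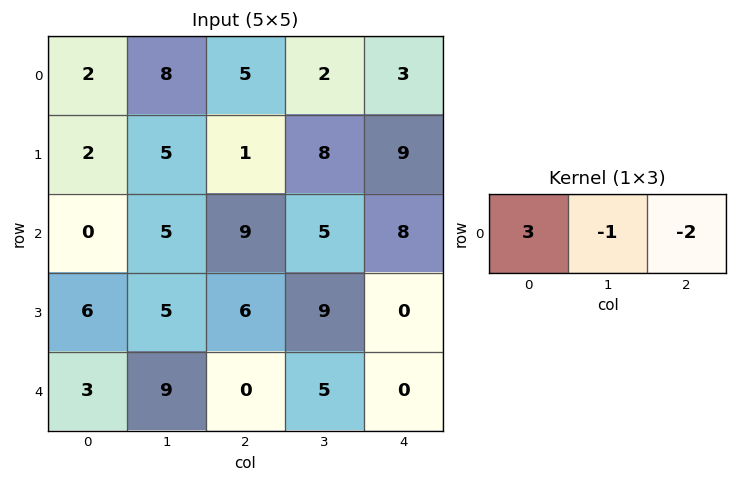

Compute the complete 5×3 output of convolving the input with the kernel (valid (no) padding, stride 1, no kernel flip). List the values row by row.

-12 15 7
-1 -2 -23
-23 -4 6
1 -9 9
0 17 -5

Output[0,0]: The receptive field on the input at this output position is [2 8 5]. Elementwise product with the kernel and sum: 2·3 + 8·-1 + 5·-2.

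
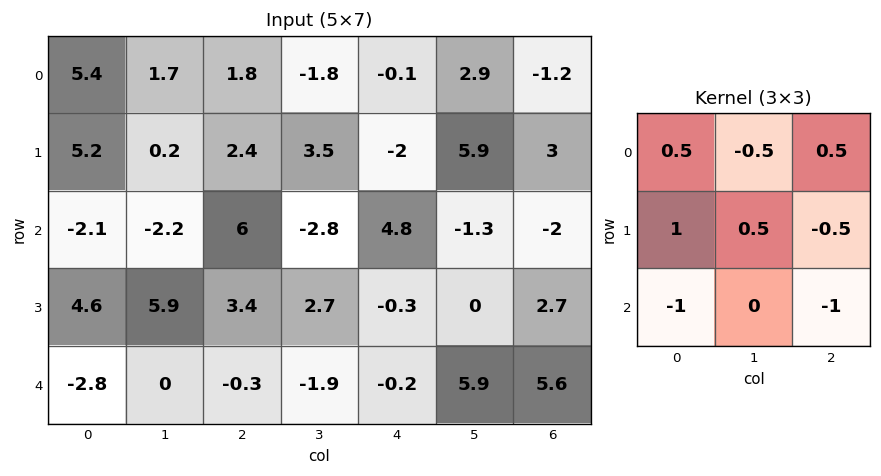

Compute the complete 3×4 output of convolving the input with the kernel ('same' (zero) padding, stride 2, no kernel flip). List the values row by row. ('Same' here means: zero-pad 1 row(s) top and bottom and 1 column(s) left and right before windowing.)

1.65 -0.2 -12.7 -3.6
-8.35 -5.75 3.25 -0.85
-0.75 3.4 -3.45 7.35

Output[0,0]: The receptive field on the zero-padded input at this output position is [0 0 0 / 0 5.4 1.7 / 0 5.2 0.2]. Elementwise product with the kernel and sum: 0·0.5 + 0·-0.5 + 0·0.5 + 0·1 + 5.4·0.5 + 1.7·-0.5 + 0·-1 + 0.2·-1.
Output[0,1]: The receptive field on the zero-padded input at this output position is [0 0 0 / 1.7 1.8 -1.8 / 0.2 2.4 3.5]. Elementwise product with the kernel and sum: 0·0.5 + 0·-0.5 + 0·0.5 + 1.7·1 + 1.8·0.5 + -1.8·-0.5 + 0.2·-1 + 3.5·-1.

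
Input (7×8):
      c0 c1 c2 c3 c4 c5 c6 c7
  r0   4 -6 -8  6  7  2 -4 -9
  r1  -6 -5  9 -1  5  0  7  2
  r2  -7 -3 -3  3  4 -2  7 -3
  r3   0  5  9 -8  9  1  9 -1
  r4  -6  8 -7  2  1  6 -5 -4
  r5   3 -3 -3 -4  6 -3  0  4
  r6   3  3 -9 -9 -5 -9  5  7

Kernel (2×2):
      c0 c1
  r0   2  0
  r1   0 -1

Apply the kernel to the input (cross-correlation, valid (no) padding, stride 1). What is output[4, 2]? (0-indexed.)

The receptive field on the input at this output position is [-7 2 / -3 -4]. Elementwise product with the kernel and sum: -7·2 + -4·-1.

-10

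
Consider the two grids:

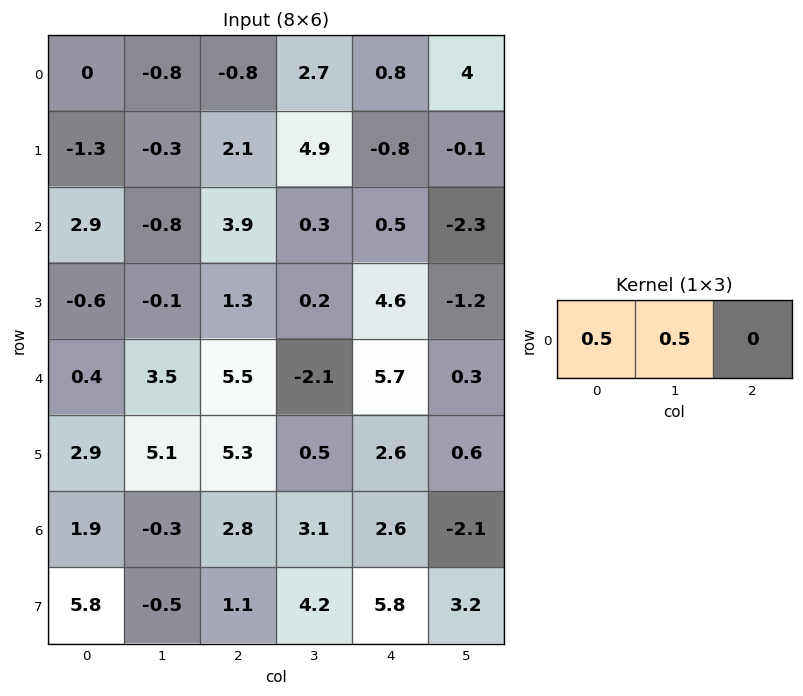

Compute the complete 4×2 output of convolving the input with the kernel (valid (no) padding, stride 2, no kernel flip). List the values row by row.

Output[0,0]: The receptive field on the input at this output position is [0 -0.8 -0.8]. Elementwise product with the kernel and sum: 0·0.5 + -0.8·0.5.

-0.4 0.95
1.05 2.1
1.95 1.7
0.8 2.95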